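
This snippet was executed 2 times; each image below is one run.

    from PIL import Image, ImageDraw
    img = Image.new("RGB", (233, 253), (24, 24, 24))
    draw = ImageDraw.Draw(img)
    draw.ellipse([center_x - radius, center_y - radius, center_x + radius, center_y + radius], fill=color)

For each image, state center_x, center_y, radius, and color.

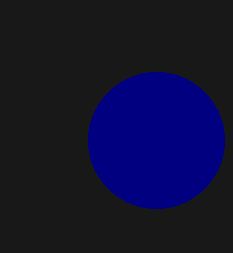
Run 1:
center_x = 156
center_y = 140
radius = 68
color = 'navy'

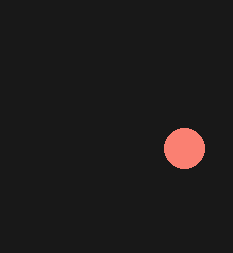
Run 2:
center_x = 184, center_y = 148, radius = 20, color = 'salmon'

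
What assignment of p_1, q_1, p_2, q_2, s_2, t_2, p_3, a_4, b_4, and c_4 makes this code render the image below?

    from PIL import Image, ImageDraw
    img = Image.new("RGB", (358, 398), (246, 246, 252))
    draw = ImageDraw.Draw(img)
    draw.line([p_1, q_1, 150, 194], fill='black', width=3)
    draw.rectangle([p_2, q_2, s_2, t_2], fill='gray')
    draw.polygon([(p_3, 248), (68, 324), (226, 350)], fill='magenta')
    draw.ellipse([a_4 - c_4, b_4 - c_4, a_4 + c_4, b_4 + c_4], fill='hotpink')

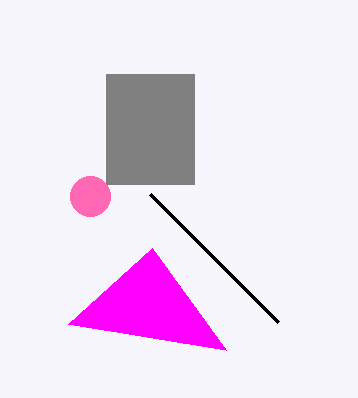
p_1 = 278, q_1 = 322, p_2 = 106, q_2 = 74, s_2 = 194, t_2 = 184, p_3 = 152, a_4 = 90, b_4 = 196, c_4 = 20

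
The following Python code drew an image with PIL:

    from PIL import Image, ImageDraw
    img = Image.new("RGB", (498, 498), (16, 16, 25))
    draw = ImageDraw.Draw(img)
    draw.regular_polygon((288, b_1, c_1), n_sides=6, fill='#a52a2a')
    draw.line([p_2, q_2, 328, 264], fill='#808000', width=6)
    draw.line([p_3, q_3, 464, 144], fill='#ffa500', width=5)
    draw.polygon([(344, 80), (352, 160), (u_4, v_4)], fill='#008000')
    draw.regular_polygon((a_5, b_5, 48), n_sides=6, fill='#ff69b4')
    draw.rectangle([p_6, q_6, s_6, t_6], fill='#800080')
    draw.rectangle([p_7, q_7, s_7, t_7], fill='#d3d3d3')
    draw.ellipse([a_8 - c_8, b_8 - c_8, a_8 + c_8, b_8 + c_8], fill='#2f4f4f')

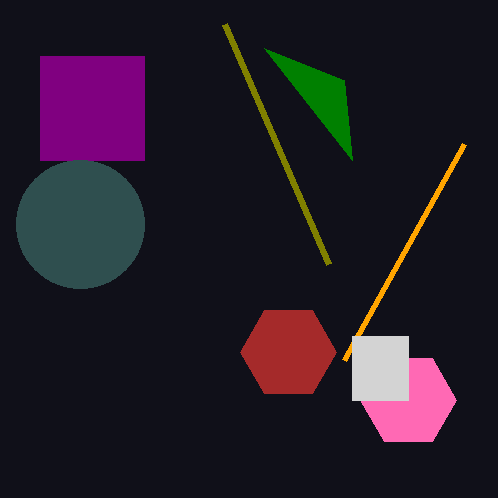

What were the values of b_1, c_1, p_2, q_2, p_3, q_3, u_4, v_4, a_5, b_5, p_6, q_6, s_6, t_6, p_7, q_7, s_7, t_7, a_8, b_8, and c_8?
b_1 = 352
c_1 = 48
p_2 = 224
q_2 = 24
p_3 = 344
q_3 = 360
u_4 = 264
v_4 = 48
a_5 = 408
b_5 = 400
p_6 = 40
q_6 = 56
s_6 = 144
t_6 = 160
p_7 = 352
q_7 = 336
s_7 = 408
t_7 = 400
a_8 = 80
b_8 = 224
c_8 = 64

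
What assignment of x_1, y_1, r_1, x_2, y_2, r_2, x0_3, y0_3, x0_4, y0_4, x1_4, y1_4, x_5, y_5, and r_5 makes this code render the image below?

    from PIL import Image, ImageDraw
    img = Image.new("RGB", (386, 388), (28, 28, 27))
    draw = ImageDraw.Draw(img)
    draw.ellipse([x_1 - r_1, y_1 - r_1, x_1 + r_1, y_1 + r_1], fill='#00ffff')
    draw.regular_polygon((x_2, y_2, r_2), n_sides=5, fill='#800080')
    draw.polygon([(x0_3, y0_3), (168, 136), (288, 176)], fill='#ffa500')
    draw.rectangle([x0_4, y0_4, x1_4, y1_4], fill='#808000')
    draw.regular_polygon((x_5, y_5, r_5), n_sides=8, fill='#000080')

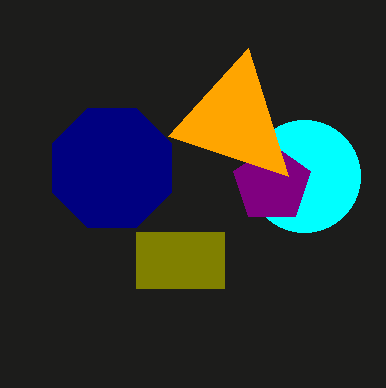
x_1 = 304; y_1 = 176; r_1 = 56; x_2 = 272; y_2 = 184; r_2 = 40; x0_3 = 248; y0_3 = 48; x0_4 = 136; y0_4 = 232; x1_4 = 224; y1_4 = 288; x_5 = 112; y_5 = 168; r_5 = 64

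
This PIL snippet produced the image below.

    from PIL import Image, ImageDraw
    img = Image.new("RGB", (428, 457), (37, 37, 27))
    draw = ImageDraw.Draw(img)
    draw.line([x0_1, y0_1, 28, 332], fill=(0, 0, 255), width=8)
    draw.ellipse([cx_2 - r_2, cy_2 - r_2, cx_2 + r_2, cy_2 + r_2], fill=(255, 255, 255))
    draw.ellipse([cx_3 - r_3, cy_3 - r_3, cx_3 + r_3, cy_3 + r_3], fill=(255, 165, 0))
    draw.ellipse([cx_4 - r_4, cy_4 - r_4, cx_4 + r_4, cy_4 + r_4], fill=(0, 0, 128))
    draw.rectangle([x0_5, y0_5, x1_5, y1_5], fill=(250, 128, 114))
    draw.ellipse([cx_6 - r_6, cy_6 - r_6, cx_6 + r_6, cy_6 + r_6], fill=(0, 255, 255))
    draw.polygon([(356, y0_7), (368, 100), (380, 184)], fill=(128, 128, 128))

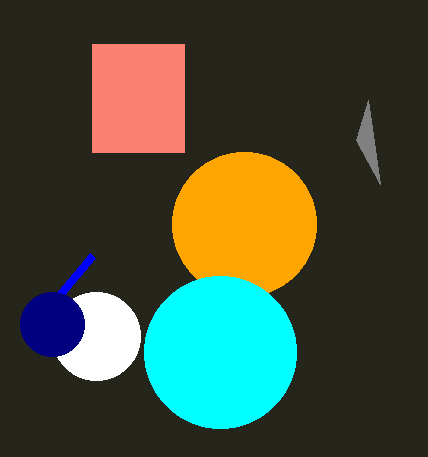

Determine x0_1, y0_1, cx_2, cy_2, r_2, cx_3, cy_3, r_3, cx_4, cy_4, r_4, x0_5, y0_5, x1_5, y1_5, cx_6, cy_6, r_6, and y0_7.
x0_1 = 92, y0_1 = 256, cx_2 = 96, cy_2 = 336, r_2 = 44, cx_3 = 244, cy_3 = 224, r_3 = 72, cx_4 = 52, cy_4 = 324, r_4 = 32, x0_5 = 92, y0_5 = 44, x1_5 = 184, y1_5 = 152, cx_6 = 220, cy_6 = 352, r_6 = 76, y0_7 = 140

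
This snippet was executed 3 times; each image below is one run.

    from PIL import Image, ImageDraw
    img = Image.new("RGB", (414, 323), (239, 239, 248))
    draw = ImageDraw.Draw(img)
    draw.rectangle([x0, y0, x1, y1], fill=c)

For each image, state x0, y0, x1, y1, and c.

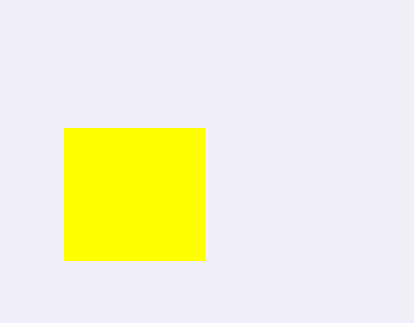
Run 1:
x0 = 64; y0 = 128; x1 = 204; y1 = 260; c = 'yellow'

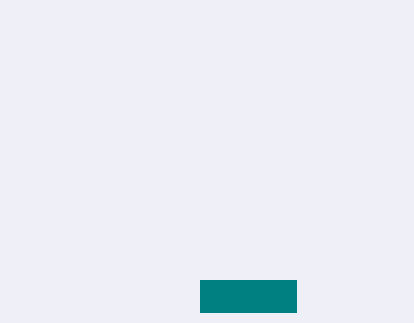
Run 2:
x0 = 200
y0 = 280
x1 = 296
y1 = 312
c = 'teal'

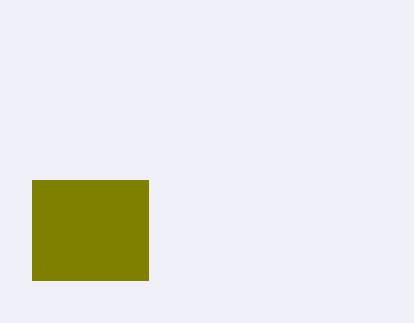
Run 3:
x0 = 32; y0 = 180; x1 = 148; y1 = 280; c = 'olive'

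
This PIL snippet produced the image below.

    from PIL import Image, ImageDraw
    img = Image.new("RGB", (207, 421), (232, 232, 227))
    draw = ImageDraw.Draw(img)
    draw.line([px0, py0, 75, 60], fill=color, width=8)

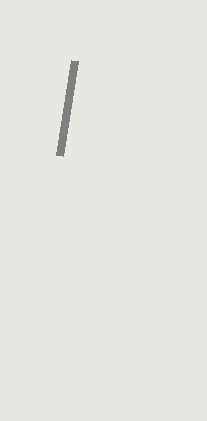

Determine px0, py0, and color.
px0 = 60, py0 = 155, color = 'gray'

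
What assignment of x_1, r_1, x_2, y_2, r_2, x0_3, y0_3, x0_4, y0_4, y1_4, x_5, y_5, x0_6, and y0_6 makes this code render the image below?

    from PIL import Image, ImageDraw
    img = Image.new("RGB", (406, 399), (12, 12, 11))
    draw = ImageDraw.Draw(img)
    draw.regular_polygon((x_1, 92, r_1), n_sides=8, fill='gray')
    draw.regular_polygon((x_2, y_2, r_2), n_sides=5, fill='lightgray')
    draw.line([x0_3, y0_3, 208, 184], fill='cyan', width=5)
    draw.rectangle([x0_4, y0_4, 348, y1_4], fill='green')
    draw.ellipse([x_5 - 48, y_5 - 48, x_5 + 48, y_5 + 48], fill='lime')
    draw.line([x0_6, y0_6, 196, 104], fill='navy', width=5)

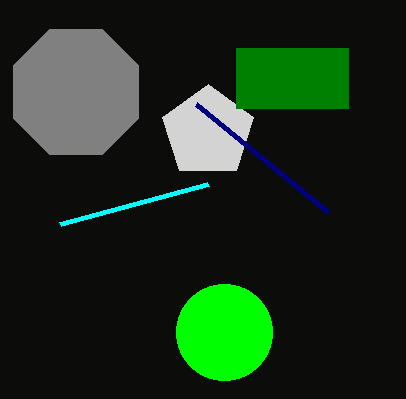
x_1 = 76; r_1 = 68; x_2 = 208; y_2 = 132; r_2 = 48; x0_3 = 60; y0_3 = 224; x0_4 = 236; y0_4 = 48; y1_4 = 108; x_5 = 224; y_5 = 332; x0_6 = 328; y0_6 = 212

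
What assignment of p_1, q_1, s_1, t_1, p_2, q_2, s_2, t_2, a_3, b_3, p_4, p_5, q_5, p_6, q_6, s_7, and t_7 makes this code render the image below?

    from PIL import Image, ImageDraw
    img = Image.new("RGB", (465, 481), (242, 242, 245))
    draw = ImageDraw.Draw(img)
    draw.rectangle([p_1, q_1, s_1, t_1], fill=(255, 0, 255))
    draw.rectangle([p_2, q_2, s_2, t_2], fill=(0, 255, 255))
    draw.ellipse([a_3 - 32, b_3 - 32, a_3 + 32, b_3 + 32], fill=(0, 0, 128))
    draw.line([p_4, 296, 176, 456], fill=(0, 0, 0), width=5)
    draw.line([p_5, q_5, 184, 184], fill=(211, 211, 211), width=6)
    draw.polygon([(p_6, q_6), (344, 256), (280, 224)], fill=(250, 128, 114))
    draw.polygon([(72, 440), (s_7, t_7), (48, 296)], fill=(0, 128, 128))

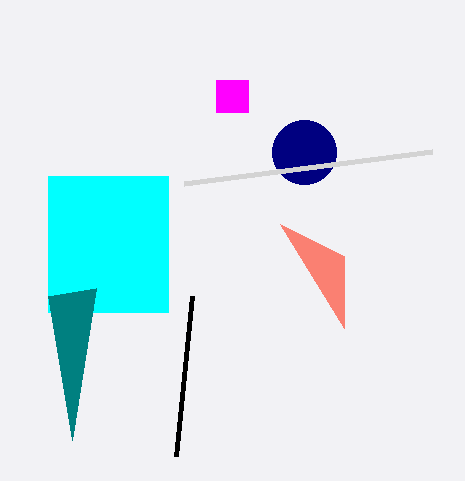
p_1 = 216; q_1 = 80; s_1 = 248; t_1 = 112; p_2 = 48; q_2 = 176; s_2 = 168; t_2 = 312; a_3 = 304; b_3 = 152; p_4 = 192; p_5 = 432; q_5 = 152; p_6 = 344; q_6 = 328; s_7 = 96; t_7 = 288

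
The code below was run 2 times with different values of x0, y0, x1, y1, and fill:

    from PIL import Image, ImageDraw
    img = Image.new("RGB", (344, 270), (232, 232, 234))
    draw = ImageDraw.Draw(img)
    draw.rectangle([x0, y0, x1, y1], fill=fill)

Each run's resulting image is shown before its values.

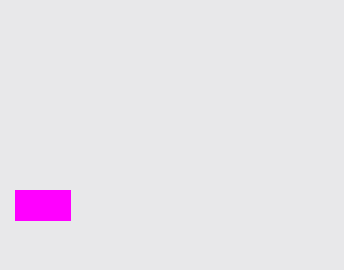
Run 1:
x0 = 15; y0 = 190; x1 = 70; y1 = 220; fill = 'magenta'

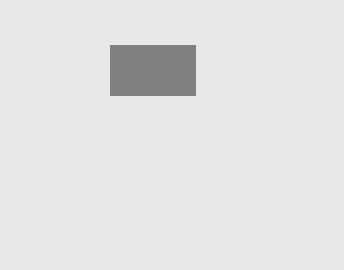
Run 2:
x0 = 110
y0 = 45
x1 = 195
y1 = 95
fill = 'gray'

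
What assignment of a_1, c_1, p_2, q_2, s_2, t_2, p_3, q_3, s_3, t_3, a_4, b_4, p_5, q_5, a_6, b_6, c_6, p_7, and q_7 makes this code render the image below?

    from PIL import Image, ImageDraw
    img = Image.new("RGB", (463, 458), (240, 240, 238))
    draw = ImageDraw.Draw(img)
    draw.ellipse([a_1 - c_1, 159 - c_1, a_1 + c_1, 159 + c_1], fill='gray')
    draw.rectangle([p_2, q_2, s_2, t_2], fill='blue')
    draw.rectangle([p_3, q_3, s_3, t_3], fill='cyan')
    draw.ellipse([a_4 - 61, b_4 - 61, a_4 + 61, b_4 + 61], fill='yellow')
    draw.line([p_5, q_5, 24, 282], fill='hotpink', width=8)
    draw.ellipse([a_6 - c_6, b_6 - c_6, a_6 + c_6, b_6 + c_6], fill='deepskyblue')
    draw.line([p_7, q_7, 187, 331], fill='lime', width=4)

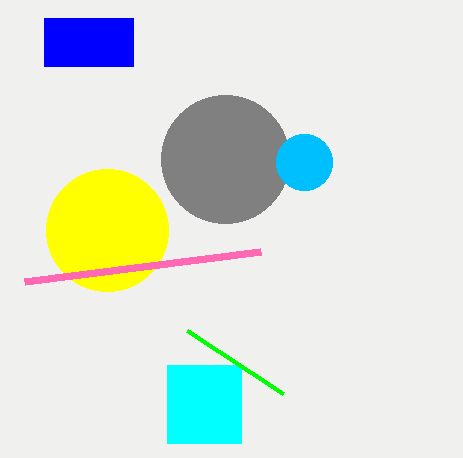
a_1 = 225; c_1 = 64; p_2 = 44; q_2 = 18; s_2 = 133; t_2 = 66; p_3 = 167; q_3 = 365; s_3 = 241; t_3 = 443; a_4 = 107; b_4 = 230; p_5 = 260; q_5 = 252; a_6 = 304; b_6 = 162; c_6 = 28; p_7 = 283; q_7 = 394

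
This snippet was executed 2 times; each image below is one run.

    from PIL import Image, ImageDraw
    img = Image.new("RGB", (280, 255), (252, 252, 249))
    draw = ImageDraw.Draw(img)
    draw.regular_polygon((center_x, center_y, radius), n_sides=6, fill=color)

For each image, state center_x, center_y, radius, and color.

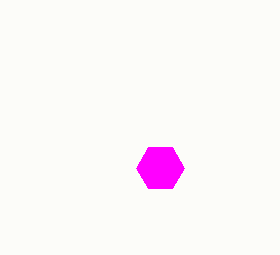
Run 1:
center_x = 160
center_y = 168
radius = 24
color = 'magenta'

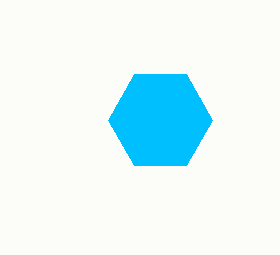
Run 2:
center_x = 160
center_y = 120
radius = 52
color = 'deepskyblue'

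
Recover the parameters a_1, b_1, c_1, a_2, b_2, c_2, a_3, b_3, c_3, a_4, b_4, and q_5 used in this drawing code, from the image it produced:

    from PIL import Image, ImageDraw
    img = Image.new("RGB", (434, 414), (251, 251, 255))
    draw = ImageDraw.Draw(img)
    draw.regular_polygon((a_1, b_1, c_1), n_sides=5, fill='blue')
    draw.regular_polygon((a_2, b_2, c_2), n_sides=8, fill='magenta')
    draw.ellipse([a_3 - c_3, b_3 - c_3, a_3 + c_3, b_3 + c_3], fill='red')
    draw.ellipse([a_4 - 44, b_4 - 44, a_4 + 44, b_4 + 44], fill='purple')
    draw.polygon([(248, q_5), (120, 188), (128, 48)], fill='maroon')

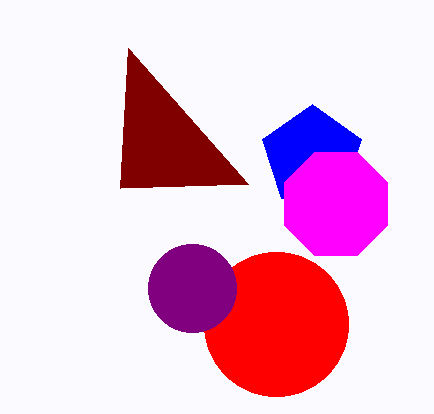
a_1 = 312, b_1 = 156, c_1 = 52, a_2 = 336, b_2 = 204, c_2 = 56, a_3 = 276, b_3 = 324, c_3 = 72, a_4 = 192, b_4 = 288, q_5 = 184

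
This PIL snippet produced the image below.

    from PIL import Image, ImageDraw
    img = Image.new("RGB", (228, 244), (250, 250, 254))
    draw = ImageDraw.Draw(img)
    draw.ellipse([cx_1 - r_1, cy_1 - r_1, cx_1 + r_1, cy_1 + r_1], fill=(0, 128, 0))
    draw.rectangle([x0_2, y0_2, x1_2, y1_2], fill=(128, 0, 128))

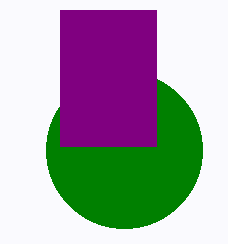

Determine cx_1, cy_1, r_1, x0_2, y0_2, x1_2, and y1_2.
cx_1 = 124; cy_1 = 150; r_1 = 78; x0_2 = 60; y0_2 = 10; x1_2 = 156; y1_2 = 146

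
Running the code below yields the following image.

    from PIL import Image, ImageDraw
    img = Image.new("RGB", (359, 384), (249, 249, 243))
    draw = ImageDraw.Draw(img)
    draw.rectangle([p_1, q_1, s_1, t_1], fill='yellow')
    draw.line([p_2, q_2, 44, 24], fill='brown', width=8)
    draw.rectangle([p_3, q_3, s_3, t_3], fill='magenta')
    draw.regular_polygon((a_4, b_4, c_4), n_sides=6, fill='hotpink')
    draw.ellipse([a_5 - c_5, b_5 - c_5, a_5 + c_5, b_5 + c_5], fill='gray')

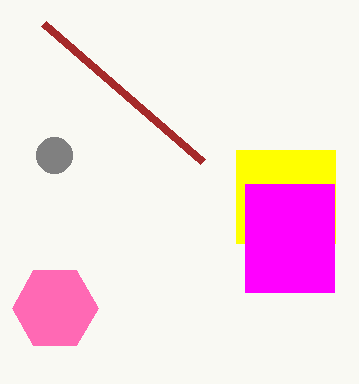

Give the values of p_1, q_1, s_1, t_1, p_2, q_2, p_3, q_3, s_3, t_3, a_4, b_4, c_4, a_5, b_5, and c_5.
p_1 = 236, q_1 = 150, s_1 = 335, t_1 = 243, p_2 = 203, q_2 = 162, p_3 = 245, q_3 = 184, s_3 = 334, t_3 = 292, a_4 = 55, b_4 = 308, c_4 = 43, a_5 = 54, b_5 = 155, c_5 = 18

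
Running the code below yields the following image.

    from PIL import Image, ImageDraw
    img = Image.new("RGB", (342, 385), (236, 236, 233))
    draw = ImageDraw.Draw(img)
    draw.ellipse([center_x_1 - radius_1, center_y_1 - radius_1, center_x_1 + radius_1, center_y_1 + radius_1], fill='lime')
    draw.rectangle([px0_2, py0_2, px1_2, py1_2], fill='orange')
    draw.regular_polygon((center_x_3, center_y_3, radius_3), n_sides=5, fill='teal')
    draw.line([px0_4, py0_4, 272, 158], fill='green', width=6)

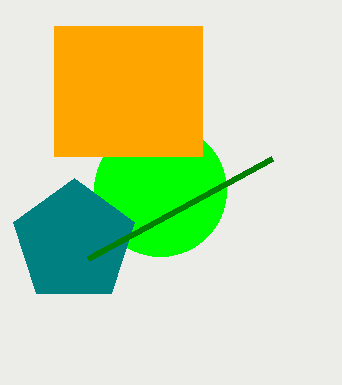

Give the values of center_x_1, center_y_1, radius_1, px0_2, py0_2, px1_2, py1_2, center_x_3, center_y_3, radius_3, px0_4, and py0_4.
center_x_1 = 160; center_y_1 = 190; radius_1 = 66; px0_2 = 54; py0_2 = 26; px1_2 = 202; py1_2 = 156; center_x_3 = 74; center_y_3 = 242; radius_3 = 64; px0_4 = 88; py0_4 = 258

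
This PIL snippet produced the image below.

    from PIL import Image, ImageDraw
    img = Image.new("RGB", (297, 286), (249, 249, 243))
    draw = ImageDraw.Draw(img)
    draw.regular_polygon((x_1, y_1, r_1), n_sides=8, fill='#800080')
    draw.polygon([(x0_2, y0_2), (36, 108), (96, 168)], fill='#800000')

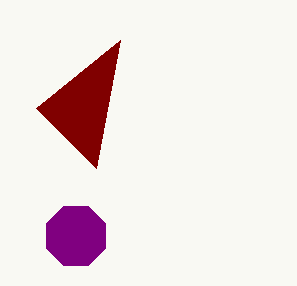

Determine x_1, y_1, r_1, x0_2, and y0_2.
x_1 = 76
y_1 = 236
r_1 = 32
x0_2 = 120
y0_2 = 40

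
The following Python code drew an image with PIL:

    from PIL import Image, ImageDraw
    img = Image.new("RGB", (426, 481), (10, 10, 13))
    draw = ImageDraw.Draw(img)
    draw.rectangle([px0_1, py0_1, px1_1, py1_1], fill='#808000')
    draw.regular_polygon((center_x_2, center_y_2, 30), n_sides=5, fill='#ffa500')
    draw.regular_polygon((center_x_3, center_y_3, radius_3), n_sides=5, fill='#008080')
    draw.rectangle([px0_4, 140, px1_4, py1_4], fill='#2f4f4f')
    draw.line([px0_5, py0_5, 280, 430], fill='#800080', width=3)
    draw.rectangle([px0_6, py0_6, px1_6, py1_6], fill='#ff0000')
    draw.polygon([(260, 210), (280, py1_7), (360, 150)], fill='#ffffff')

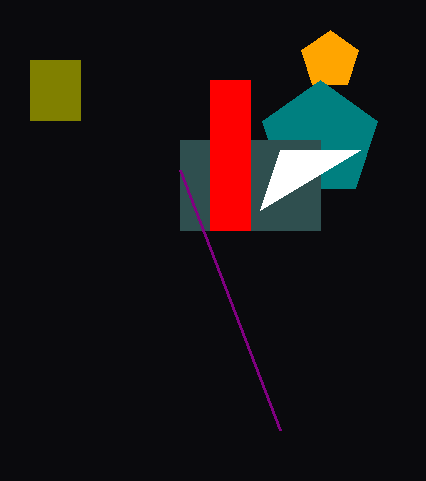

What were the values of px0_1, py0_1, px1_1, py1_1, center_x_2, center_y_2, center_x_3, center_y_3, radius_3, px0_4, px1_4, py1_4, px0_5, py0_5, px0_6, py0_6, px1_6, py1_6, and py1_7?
px0_1 = 30, py0_1 = 60, px1_1 = 80, py1_1 = 120, center_x_2 = 330, center_y_2 = 60, center_x_3 = 320, center_y_3 = 140, radius_3 = 60, px0_4 = 180, px1_4 = 320, py1_4 = 230, px0_5 = 180, py0_5 = 170, px0_6 = 210, py0_6 = 80, px1_6 = 250, py1_6 = 230, py1_7 = 150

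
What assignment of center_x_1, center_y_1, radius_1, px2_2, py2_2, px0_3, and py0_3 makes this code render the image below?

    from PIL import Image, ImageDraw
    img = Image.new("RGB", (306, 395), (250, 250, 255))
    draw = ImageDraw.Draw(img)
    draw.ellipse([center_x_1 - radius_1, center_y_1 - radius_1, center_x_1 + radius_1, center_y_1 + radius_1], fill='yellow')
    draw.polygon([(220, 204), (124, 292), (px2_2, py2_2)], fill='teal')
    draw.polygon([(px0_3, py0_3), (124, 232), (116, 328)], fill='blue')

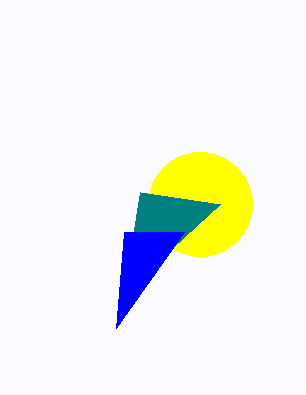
center_x_1 = 200, center_y_1 = 204, radius_1 = 52, px2_2 = 140, py2_2 = 192, px0_3 = 184, py0_3 = 232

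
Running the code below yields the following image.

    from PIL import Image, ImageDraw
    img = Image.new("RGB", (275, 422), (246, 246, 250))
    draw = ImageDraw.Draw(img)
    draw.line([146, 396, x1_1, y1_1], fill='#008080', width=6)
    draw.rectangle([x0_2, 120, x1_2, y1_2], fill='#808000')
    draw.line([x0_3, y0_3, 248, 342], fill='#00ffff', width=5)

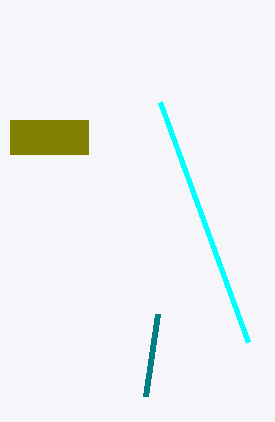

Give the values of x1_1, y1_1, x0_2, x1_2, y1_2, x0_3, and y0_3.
x1_1 = 158, y1_1 = 314, x0_2 = 10, x1_2 = 88, y1_2 = 154, x0_3 = 160, y0_3 = 102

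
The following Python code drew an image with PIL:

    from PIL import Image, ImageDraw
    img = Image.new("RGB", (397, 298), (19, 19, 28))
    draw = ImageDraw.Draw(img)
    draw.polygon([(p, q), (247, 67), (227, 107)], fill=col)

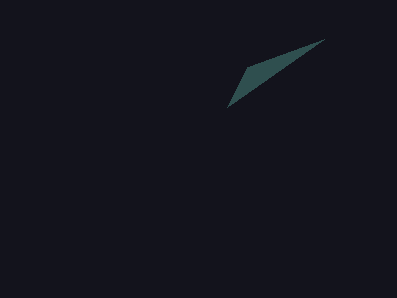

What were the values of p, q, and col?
p = 324
q = 39
col = 'darkslategray'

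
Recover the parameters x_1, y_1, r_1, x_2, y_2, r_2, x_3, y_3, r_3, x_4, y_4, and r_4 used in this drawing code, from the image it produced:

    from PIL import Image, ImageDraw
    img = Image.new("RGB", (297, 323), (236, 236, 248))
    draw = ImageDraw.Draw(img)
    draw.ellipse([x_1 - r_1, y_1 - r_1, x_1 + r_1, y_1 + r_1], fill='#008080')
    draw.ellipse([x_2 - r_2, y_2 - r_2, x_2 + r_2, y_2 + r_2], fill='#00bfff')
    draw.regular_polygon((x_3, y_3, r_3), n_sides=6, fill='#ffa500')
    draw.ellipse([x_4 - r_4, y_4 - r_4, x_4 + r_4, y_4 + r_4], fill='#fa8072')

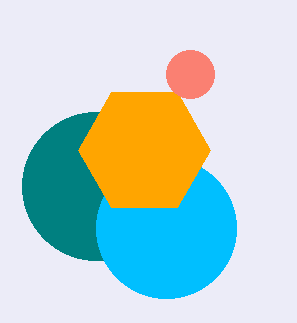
x_1 = 96, y_1 = 186, r_1 = 74, x_2 = 166, y_2 = 228, r_2 = 70, x_3 = 144, y_3 = 150, r_3 = 66, x_4 = 190, y_4 = 74, r_4 = 24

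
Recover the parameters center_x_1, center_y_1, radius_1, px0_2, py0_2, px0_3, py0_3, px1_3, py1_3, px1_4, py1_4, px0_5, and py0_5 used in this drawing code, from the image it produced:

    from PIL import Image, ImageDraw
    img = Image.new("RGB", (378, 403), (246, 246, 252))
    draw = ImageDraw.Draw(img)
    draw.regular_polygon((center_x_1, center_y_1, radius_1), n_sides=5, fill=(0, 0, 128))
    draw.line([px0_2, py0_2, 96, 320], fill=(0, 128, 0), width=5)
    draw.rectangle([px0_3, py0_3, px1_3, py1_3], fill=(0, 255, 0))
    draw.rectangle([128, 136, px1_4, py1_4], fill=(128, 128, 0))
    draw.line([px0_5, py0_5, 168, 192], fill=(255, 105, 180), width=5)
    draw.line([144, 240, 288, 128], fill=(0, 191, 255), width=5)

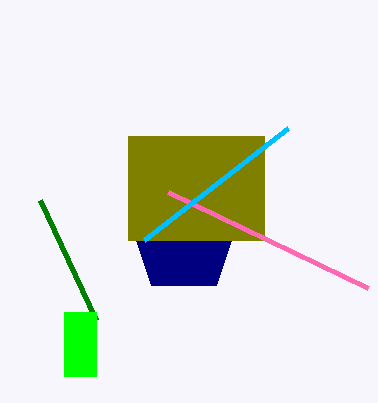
center_x_1 = 184, center_y_1 = 240, radius_1 = 56, px0_2 = 40, py0_2 = 200, px0_3 = 64, py0_3 = 312, px1_3 = 96, py1_3 = 376, px1_4 = 264, py1_4 = 240, px0_5 = 368, py0_5 = 288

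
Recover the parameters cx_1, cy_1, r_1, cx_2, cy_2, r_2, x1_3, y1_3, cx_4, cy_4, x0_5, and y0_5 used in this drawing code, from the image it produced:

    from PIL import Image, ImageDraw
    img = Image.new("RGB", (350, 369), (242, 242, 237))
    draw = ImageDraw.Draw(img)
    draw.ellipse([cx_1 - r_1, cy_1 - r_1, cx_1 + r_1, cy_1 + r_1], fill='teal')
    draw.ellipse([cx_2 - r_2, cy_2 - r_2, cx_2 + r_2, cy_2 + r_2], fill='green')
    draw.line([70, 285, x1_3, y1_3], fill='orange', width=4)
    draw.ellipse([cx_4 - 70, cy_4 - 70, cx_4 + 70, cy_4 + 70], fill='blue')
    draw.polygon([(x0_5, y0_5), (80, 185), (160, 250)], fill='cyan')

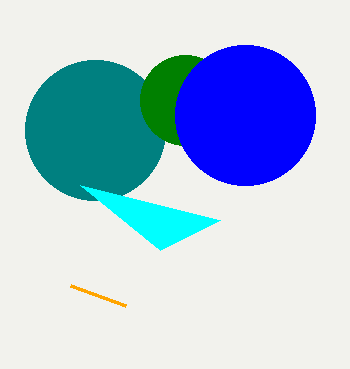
cx_1 = 95; cy_1 = 130; r_1 = 70; cx_2 = 185; cy_2 = 100; r_2 = 45; x1_3 = 125; y1_3 = 305; cx_4 = 245; cy_4 = 115; x0_5 = 220; y0_5 = 220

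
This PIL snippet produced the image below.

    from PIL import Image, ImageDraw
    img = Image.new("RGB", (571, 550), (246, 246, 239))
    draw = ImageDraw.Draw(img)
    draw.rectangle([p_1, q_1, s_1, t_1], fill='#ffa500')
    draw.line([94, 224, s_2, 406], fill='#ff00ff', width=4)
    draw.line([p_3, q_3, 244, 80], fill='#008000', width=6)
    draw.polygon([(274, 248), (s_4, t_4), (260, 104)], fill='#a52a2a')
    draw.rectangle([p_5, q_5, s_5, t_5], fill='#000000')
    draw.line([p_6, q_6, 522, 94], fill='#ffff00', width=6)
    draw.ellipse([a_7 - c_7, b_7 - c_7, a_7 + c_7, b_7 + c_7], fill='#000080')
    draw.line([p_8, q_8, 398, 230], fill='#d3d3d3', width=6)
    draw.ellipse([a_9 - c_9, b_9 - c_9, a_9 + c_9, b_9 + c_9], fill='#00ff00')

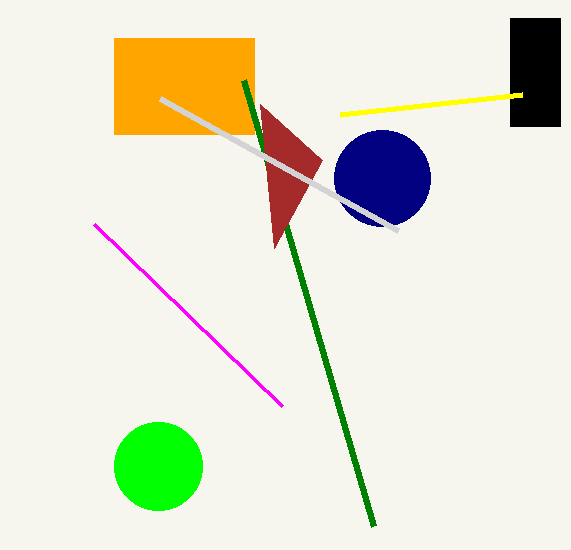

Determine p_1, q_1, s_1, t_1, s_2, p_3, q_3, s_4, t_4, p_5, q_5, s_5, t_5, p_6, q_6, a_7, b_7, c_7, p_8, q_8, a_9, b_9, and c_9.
p_1 = 114
q_1 = 38
s_1 = 254
t_1 = 134
s_2 = 282
p_3 = 374
q_3 = 526
s_4 = 322
t_4 = 160
p_5 = 510
q_5 = 18
s_5 = 560
t_5 = 126
p_6 = 340
q_6 = 114
a_7 = 382
b_7 = 178
c_7 = 48
p_8 = 160
q_8 = 98
a_9 = 158
b_9 = 466
c_9 = 44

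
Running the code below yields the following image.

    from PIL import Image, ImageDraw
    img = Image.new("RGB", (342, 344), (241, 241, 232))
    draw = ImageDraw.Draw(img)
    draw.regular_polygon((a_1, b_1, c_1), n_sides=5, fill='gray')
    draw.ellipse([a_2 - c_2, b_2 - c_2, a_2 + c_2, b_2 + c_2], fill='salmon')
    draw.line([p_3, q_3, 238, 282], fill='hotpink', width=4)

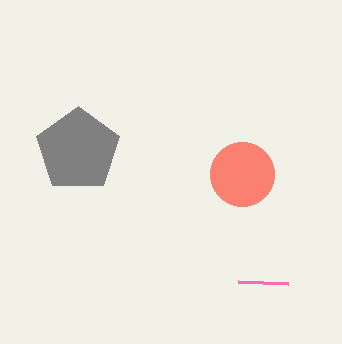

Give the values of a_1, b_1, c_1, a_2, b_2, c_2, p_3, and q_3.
a_1 = 78
b_1 = 150
c_1 = 44
a_2 = 242
b_2 = 174
c_2 = 32
p_3 = 288
q_3 = 284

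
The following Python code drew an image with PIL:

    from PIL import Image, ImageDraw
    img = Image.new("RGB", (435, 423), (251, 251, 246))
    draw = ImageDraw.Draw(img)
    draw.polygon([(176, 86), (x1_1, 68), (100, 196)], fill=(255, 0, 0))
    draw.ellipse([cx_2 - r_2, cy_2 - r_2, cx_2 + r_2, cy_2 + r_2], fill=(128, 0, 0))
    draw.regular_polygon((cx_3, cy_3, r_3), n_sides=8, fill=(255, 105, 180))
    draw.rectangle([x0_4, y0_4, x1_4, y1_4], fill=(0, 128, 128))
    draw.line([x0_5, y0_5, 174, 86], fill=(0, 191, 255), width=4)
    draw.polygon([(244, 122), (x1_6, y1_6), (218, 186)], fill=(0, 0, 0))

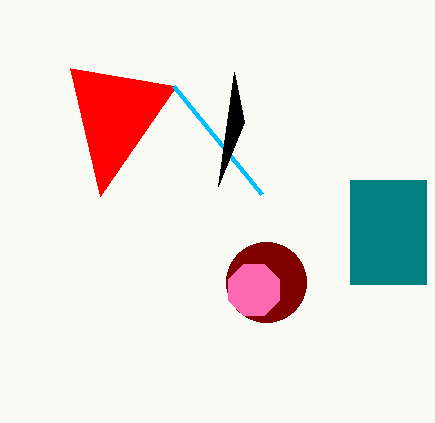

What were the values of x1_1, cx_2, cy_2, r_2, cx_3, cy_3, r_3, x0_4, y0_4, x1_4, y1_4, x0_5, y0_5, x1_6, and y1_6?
x1_1 = 70
cx_2 = 266
cy_2 = 282
r_2 = 40
cx_3 = 254
cy_3 = 290
r_3 = 28
x0_4 = 350
y0_4 = 180
x1_4 = 426
y1_4 = 284
x0_5 = 262
y0_5 = 194
x1_6 = 234
y1_6 = 72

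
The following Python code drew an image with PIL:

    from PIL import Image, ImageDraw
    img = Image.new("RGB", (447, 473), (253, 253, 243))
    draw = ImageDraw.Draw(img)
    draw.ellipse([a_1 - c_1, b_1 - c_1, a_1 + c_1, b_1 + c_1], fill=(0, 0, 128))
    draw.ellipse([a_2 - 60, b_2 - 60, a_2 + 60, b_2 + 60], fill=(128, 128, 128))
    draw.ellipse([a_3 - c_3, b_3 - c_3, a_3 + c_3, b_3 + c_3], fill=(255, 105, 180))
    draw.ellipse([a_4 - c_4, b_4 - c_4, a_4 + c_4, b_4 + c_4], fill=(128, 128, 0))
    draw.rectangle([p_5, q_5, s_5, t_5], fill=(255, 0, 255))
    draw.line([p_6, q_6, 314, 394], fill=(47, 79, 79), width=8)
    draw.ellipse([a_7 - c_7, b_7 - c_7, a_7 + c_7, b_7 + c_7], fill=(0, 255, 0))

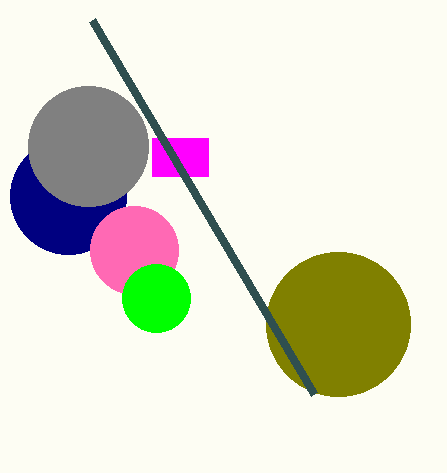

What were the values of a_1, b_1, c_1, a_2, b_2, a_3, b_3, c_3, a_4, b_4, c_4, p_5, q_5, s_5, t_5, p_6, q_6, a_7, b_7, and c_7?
a_1 = 68; b_1 = 196; c_1 = 58; a_2 = 88; b_2 = 146; a_3 = 134; b_3 = 250; c_3 = 44; a_4 = 338; b_4 = 324; c_4 = 72; p_5 = 152; q_5 = 138; s_5 = 208; t_5 = 176; p_6 = 92; q_6 = 20; a_7 = 156; b_7 = 298; c_7 = 34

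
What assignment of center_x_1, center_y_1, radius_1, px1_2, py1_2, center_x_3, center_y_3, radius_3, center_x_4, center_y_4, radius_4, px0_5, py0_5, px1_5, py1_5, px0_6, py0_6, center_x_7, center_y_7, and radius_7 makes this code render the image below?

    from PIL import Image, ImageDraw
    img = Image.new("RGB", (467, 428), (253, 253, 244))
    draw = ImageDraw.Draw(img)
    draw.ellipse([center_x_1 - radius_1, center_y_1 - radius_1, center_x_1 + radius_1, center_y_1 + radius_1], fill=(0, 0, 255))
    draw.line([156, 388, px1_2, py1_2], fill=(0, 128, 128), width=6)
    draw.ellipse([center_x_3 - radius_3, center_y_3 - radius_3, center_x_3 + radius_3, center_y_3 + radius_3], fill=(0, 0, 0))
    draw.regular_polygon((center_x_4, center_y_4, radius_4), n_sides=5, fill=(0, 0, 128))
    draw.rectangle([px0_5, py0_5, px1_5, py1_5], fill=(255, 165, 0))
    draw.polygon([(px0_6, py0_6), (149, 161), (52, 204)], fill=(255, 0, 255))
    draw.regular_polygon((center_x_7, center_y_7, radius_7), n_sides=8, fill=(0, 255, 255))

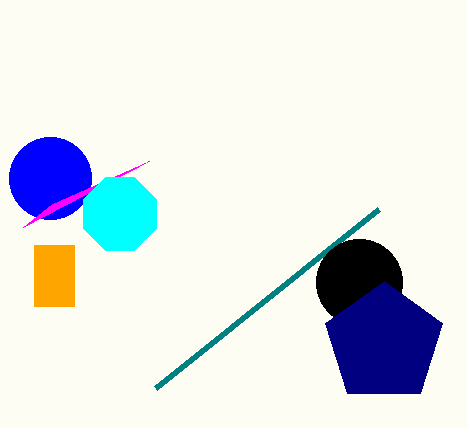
center_x_1 = 50
center_y_1 = 178
radius_1 = 41
px1_2 = 379
py1_2 = 209
center_x_3 = 359
center_y_3 = 282
radius_3 = 43
center_x_4 = 384
center_y_4 = 343
radius_4 = 62
px0_5 = 34
py0_5 = 245
px1_5 = 74
py1_5 = 306
px0_6 = 23
py0_6 = 227
center_x_7 = 120
center_y_7 = 214
radius_7 = 39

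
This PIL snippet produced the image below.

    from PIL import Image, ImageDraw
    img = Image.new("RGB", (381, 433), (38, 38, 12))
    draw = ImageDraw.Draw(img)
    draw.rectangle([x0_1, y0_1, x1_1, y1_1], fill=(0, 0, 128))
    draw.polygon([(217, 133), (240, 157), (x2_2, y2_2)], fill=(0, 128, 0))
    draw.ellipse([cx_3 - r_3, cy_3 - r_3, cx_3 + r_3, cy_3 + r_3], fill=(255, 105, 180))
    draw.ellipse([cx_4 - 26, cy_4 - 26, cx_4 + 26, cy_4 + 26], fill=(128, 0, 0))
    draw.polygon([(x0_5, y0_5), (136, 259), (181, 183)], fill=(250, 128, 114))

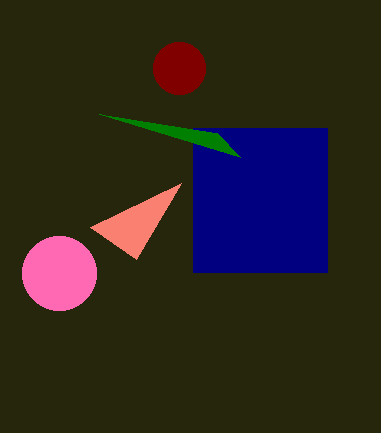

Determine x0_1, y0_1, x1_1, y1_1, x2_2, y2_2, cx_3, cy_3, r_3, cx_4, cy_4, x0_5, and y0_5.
x0_1 = 193
y0_1 = 128
x1_1 = 327
y1_1 = 272
x2_2 = 99
y2_2 = 114
cx_3 = 59
cy_3 = 273
r_3 = 37
cx_4 = 179
cy_4 = 68
x0_5 = 90
y0_5 = 227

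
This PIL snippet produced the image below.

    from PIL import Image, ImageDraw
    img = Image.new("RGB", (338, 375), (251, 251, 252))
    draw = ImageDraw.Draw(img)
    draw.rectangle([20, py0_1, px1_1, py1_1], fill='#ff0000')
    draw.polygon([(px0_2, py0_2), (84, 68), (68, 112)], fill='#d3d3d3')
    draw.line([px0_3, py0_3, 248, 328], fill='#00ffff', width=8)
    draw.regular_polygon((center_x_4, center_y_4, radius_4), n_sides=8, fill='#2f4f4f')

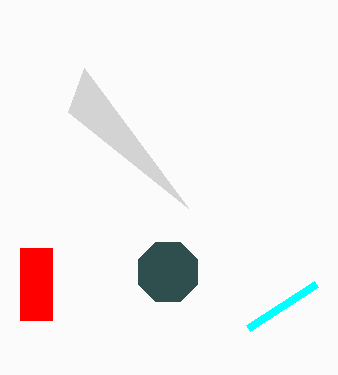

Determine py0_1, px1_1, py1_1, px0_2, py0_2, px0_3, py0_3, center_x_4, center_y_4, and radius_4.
py0_1 = 248; px1_1 = 52; py1_1 = 320; px0_2 = 188; py0_2 = 208; px0_3 = 316; py0_3 = 284; center_x_4 = 168; center_y_4 = 272; radius_4 = 32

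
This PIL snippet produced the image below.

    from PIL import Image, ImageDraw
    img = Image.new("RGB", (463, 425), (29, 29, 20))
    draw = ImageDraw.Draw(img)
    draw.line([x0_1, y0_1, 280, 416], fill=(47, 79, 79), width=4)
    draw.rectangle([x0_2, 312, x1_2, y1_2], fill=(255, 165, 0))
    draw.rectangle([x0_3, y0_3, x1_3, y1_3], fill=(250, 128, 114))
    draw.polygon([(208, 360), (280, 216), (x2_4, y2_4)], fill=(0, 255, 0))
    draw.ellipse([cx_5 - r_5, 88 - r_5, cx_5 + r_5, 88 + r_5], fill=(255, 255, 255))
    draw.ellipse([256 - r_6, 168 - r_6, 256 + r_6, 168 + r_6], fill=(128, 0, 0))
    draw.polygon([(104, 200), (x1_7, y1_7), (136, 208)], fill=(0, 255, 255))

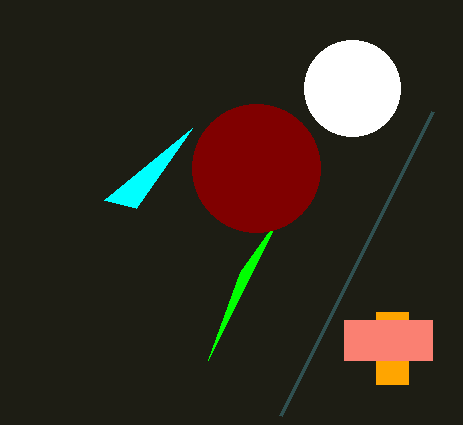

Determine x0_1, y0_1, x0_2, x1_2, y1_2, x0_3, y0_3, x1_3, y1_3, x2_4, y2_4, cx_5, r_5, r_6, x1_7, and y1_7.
x0_1 = 432, y0_1 = 112, x0_2 = 376, x1_2 = 408, y1_2 = 384, x0_3 = 344, y0_3 = 320, x1_3 = 432, y1_3 = 360, x2_4 = 240, y2_4 = 272, cx_5 = 352, r_5 = 48, r_6 = 64, x1_7 = 192, y1_7 = 128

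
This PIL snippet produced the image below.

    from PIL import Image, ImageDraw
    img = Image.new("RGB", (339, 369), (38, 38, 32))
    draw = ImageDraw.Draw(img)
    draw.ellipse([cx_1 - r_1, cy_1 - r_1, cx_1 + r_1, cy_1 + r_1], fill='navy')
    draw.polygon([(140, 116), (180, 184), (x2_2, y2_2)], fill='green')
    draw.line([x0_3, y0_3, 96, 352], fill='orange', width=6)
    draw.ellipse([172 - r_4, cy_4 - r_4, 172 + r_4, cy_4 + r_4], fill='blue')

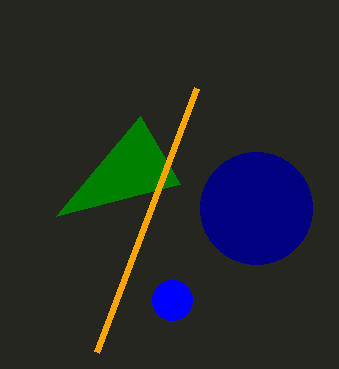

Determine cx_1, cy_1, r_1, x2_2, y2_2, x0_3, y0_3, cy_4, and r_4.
cx_1 = 256, cy_1 = 208, r_1 = 56, x2_2 = 56, y2_2 = 216, x0_3 = 196, y0_3 = 88, cy_4 = 300, r_4 = 20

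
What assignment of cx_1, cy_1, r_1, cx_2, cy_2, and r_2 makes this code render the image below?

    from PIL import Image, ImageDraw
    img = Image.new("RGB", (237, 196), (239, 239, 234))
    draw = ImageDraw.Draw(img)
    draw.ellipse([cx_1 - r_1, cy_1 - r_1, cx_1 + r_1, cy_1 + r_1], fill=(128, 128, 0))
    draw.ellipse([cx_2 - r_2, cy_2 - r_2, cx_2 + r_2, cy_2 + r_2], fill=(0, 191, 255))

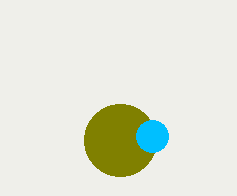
cx_1 = 120; cy_1 = 140; r_1 = 36; cx_2 = 152; cy_2 = 136; r_2 = 16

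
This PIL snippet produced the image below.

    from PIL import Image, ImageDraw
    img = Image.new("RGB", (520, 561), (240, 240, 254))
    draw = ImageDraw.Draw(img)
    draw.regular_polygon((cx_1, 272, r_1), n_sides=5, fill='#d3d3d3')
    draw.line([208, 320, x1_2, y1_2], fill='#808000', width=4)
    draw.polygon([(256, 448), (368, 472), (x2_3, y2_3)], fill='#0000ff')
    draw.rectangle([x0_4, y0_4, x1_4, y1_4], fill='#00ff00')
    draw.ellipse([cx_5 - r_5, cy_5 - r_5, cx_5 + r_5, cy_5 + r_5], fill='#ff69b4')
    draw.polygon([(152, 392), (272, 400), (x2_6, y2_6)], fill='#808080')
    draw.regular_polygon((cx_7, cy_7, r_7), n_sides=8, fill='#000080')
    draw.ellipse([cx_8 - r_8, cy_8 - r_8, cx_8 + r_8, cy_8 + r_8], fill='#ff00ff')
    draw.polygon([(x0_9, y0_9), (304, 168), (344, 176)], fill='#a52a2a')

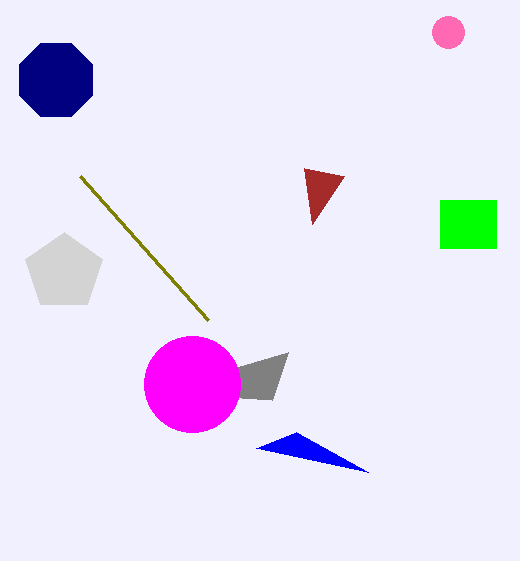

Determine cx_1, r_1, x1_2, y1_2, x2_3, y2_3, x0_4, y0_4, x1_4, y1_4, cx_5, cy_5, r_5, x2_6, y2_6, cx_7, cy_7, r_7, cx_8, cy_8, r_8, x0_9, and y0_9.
cx_1 = 64; r_1 = 40; x1_2 = 80; y1_2 = 176; x2_3 = 296; y2_3 = 432; x0_4 = 440; y0_4 = 200; x1_4 = 496; y1_4 = 248; cx_5 = 448; cy_5 = 32; r_5 = 16; x2_6 = 288; y2_6 = 352; cx_7 = 56; cy_7 = 80; r_7 = 40; cx_8 = 192; cy_8 = 384; r_8 = 48; x0_9 = 312; y0_9 = 224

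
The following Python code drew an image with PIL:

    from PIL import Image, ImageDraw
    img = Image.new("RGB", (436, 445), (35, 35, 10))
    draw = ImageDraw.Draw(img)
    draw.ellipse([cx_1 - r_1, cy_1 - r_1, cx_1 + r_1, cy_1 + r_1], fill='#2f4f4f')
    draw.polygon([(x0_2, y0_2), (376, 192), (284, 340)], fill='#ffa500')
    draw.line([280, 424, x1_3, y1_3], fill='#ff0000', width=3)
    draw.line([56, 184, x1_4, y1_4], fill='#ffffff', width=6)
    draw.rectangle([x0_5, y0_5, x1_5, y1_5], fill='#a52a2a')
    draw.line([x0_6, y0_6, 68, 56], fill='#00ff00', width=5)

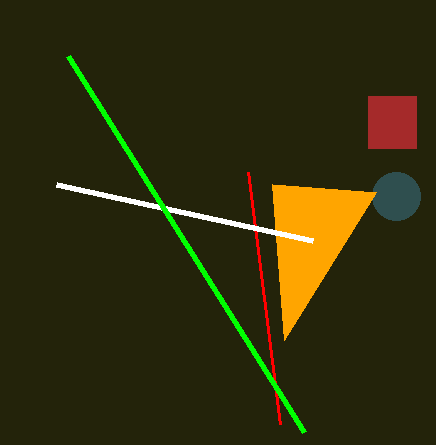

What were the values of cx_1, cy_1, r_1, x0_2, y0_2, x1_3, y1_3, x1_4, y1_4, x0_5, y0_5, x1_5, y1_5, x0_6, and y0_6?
cx_1 = 396; cy_1 = 196; r_1 = 24; x0_2 = 272; y0_2 = 184; x1_3 = 248; y1_3 = 172; x1_4 = 312; y1_4 = 240; x0_5 = 368; y0_5 = 96; x1_5 = 416; y1_5 = 148; x0_6 = 304; y0_6 = 432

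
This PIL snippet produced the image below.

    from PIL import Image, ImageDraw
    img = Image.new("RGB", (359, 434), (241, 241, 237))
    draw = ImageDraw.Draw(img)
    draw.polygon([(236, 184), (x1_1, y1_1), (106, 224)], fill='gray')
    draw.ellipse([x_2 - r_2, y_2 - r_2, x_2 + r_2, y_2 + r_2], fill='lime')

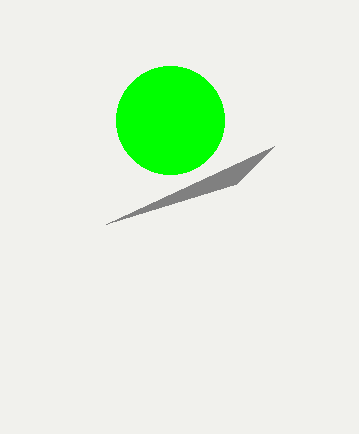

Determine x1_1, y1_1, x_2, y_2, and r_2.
x1_1 = 274, y1_1 = 146, x_2 = 170, y_2 = 120, r_2 = 54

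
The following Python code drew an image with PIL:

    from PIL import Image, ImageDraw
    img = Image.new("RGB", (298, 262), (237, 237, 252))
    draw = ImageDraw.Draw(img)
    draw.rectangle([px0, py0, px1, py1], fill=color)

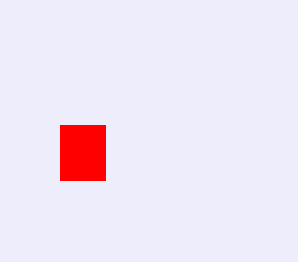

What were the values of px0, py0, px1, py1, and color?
px0 = 60; py0 = 125; px1 = 105; py1 = 180; color = 'red'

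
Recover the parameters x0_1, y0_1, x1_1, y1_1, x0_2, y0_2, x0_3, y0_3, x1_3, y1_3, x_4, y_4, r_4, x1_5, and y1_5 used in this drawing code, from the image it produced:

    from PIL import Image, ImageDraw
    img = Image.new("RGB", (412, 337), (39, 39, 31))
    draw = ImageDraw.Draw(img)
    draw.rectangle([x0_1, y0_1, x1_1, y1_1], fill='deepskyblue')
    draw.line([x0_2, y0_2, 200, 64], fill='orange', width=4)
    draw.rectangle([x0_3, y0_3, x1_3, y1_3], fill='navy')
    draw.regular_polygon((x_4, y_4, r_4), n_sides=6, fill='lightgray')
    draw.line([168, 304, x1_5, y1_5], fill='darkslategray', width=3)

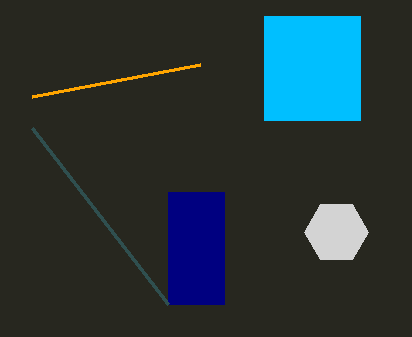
x0_1 = 264; y0_1 = 16; x1_1 = 360; y1_1 = 120; x0_2 = 32; y0_2 = 96; x0_3 = 168; y0_3 = 192; x1_3 = 224; y1_3 = 304; x_4 = 336; y_4 = 232; r_4 = 32; x1_5 = 32; y1_5 = 128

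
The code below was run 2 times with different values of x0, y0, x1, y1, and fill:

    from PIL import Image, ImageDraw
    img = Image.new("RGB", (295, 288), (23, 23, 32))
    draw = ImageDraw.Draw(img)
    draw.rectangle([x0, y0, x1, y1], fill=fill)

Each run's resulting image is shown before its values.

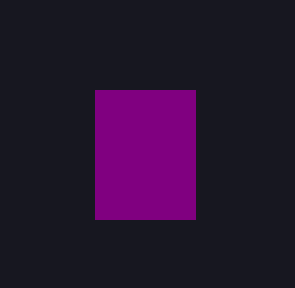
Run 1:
x0 = 95; y0 = 90; x1 = 195; y1 = 219; fill = 'purple'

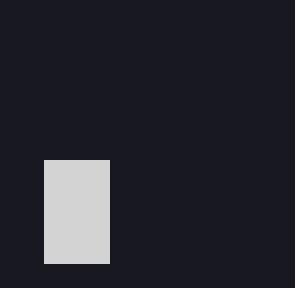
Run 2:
x0 = 44; y0 = 160; x1 = 109; y1 = 263; fill = 'lightgray'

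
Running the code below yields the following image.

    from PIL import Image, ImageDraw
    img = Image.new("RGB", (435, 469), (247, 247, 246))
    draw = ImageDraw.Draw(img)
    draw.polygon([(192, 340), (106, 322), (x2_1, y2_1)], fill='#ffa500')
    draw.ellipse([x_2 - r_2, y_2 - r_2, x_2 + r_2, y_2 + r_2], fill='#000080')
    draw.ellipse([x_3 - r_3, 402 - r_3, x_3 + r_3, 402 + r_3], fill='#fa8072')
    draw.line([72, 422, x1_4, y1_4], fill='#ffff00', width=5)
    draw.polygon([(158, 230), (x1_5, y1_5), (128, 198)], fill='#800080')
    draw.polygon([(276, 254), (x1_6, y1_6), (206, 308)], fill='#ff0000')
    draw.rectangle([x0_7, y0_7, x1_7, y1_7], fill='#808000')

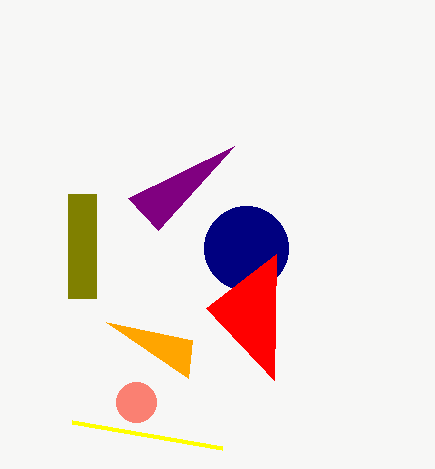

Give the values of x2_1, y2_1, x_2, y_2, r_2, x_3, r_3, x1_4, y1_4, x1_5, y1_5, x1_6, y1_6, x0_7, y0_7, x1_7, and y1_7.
x2_1 = 188, y2_1 = 378, x_2 = 246, y_2 = 248, r_2 = 42, x_3 = 136, r_3 = 20, x1_4 = 222, y1_4 = 448, x1_5 = 234, y1_5 = 146, x1_6 = 274, y1_6 = 380, x0_7 = 68, y0_7 = 194, x1_7 = 96, y1_7 = 298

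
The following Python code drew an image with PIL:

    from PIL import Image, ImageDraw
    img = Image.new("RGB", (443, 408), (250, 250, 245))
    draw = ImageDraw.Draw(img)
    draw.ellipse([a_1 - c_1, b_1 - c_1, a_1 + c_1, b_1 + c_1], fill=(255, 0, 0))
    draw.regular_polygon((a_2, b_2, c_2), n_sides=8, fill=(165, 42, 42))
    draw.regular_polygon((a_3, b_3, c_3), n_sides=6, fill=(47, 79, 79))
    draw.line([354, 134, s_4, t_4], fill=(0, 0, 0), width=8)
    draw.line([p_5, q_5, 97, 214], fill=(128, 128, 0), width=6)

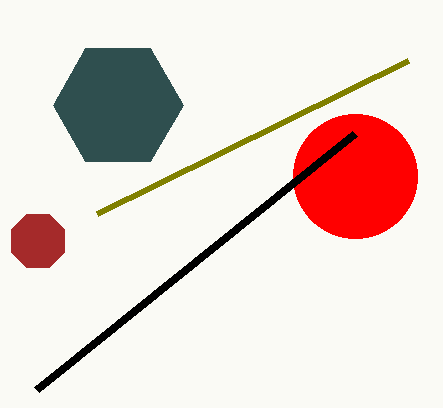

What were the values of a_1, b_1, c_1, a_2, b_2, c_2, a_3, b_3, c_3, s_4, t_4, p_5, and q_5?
a_1 = 355
b_1 = 176
c_1 = 62
a_2 = 38
b_2 = 241
c_2 = 29
a_3 = 118
b_3 = 105
c_3 = 65
s_4 = 36
t_4 = 390
p_5 = 408
q_5 = 61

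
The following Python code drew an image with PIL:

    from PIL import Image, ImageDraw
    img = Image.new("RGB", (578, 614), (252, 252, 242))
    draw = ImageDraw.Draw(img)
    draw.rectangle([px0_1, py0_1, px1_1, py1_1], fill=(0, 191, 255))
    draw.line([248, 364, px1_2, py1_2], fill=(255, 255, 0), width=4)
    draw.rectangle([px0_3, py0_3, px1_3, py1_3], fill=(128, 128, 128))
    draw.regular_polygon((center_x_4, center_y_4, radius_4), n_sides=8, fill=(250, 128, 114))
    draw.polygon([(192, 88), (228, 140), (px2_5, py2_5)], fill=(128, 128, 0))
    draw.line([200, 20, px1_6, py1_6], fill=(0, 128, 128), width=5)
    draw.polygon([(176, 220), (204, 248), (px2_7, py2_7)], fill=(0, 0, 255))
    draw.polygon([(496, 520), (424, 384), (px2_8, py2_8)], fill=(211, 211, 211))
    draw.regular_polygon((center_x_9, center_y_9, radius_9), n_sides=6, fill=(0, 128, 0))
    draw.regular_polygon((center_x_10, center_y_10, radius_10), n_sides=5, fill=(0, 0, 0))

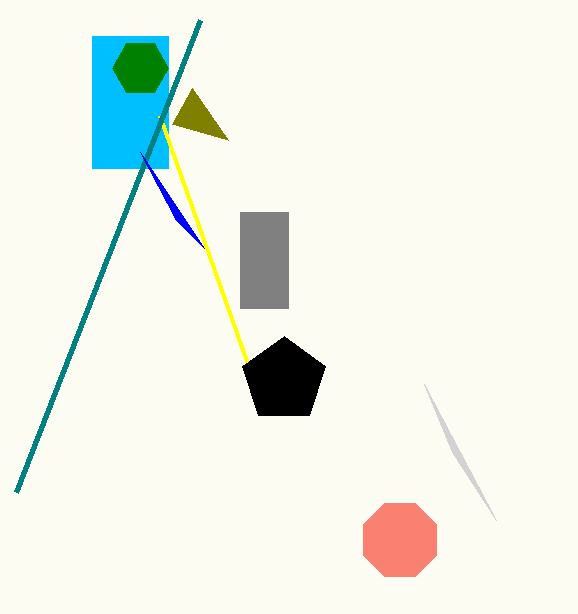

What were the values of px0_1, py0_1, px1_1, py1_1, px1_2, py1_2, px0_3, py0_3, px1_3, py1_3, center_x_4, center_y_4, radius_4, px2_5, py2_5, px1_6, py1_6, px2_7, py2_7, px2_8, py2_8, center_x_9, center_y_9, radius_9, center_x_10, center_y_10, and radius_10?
px0_1 = 92
py0_1 = 36
px1_1 = 168
py1_1 = 168
px1_2 = 160
py1_2 = 116
px0_3 = 240
py0_3 = 212
px1_3 = 288
py1_3 = 308
center_x_4 = 400
center_y_4 = 540
radius_4 = 40
px2_5 = 172
py2_5 = 124
px1_6 = 16
py1_6 = 492
px2_7 = 140
py2_7 = 152
px2_8 = 452
py2_8 = 452
center_x_9 = 140
center_y_9 = 68
radius_9 = 28
center_x_10 = 284
center_y_10 = 380
radius_10 = 44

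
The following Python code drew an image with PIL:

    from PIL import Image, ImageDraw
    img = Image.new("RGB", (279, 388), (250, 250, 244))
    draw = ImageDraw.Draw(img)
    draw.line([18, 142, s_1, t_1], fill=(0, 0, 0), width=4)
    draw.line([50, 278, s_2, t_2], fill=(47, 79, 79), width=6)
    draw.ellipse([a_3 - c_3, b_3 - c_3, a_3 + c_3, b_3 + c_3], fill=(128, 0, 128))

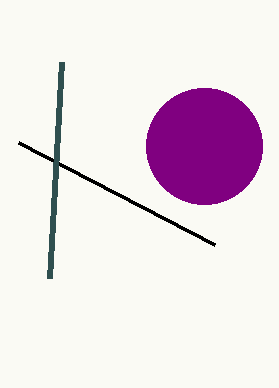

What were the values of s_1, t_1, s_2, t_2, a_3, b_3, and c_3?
s_1 = 214
t_1 = 244
s_2 = 62
t_2 = 62
a_3 = 204
b_3 = 146
c_3 = 58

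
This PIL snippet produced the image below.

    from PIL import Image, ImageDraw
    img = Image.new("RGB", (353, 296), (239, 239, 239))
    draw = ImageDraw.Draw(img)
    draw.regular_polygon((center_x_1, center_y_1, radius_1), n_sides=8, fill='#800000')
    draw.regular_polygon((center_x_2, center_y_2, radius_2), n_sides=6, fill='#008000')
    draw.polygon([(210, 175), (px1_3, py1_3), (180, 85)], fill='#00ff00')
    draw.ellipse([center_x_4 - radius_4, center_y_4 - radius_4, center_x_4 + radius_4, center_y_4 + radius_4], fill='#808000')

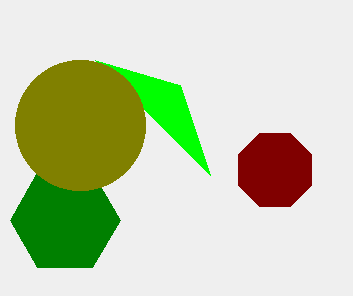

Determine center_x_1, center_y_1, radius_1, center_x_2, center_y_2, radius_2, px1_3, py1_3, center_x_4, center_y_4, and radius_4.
center_x_1 = 275; center_y_1 = 170; radius_1 = 40; center_x_2 = 65; center_y_2 = 220; radius_2 = 55; px1_3 = 95; py1_3 = 60; center_x_4 = 80; center_y_4 = 125; radius_4 = 65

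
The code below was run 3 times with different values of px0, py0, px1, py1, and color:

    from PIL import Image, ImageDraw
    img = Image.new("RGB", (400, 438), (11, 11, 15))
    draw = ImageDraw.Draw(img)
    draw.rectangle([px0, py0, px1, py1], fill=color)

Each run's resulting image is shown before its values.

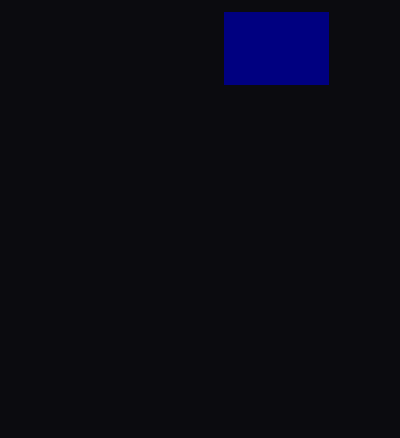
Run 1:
px0 = 224; py0 = 12; px1 = 328; py1 = 84; color = 'navy'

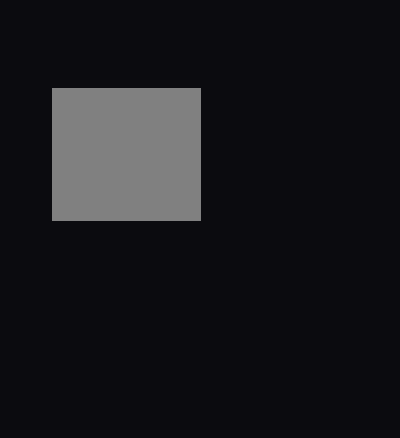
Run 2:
px0 = 52, py0 = 88, px1 = 200, py1 = 220, color = 'gray'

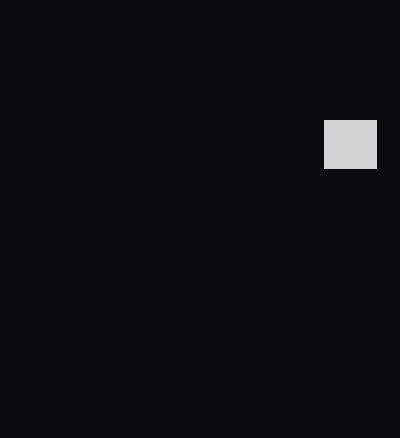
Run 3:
px0 = 324
py0 = 120
px1 = 376
py1 = 168
color = 'lightgray'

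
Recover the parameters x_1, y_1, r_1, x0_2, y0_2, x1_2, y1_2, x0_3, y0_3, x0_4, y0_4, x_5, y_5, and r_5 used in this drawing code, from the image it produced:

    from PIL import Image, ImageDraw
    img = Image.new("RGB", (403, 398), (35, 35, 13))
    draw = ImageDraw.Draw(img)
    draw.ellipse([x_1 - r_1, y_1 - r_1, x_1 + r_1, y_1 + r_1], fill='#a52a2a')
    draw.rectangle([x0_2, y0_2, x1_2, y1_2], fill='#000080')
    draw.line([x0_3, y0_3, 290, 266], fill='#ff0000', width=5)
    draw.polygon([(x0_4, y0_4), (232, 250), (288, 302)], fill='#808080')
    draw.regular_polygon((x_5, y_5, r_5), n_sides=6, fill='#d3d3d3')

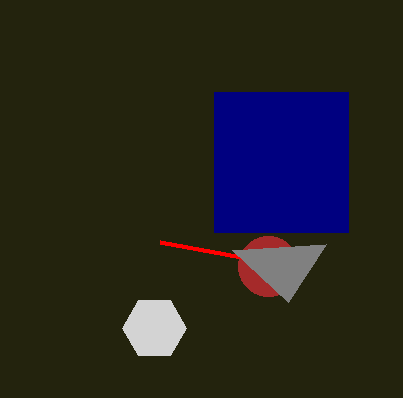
x_1 = 268, y_1 = 266, r_1 = 30, x0_2 = 214, y0_2 = 92, x1_2 = 348, y1_2 = 232, x0_3 = 160, y0_3 = 242, x0_4 = 326, y0_4 = 244, x_5 = 154, y_5 = 328, r_5 = 32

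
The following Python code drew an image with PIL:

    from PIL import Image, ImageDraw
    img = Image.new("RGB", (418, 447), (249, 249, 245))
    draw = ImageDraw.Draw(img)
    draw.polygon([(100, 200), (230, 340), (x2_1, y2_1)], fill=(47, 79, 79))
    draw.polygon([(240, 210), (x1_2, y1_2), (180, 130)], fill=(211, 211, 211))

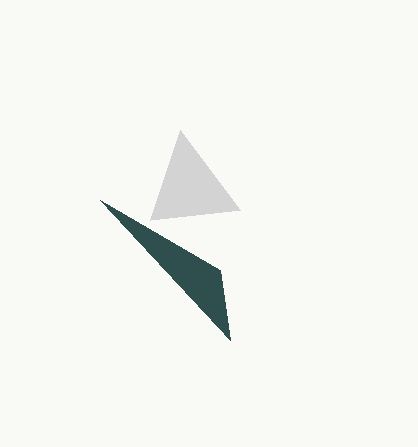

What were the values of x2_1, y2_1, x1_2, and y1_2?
x2_1 = 220, y2_1 = 270, x1_2 = 150, y1_2 = 220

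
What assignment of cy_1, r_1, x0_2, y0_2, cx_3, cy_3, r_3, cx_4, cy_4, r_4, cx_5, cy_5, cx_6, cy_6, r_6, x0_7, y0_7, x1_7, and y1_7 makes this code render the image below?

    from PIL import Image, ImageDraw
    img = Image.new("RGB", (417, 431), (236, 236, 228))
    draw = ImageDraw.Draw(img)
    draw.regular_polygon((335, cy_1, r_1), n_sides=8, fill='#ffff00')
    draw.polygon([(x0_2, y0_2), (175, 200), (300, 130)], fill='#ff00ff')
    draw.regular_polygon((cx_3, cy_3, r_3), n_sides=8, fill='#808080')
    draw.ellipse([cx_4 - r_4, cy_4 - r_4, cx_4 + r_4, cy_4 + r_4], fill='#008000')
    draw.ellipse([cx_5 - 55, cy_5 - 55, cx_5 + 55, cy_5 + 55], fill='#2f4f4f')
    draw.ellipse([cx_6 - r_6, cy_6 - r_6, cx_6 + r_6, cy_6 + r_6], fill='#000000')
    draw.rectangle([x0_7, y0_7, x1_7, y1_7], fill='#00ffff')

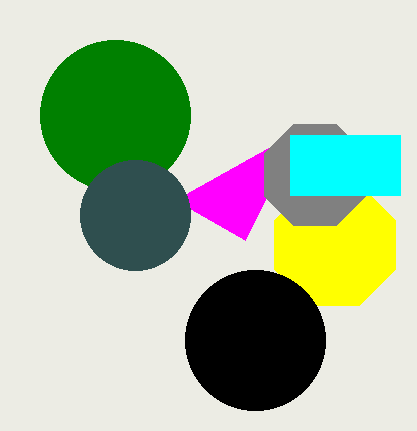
cy_1 = 245, r_1 = 65, x0_2 = 245, y0_2 = 240, cx_3 = 315, cy_3 = 175, r_3 = 55, cx_4 = 115, cy_4 = 115, r_4 = 75, cx_5 = 135, cy_5 = 215, cx_6 = 255, cy_6 = 340, r_6 = 70, x0_7 = 290, y0_7 = 135, x1_7 = 400, y1_7 = 195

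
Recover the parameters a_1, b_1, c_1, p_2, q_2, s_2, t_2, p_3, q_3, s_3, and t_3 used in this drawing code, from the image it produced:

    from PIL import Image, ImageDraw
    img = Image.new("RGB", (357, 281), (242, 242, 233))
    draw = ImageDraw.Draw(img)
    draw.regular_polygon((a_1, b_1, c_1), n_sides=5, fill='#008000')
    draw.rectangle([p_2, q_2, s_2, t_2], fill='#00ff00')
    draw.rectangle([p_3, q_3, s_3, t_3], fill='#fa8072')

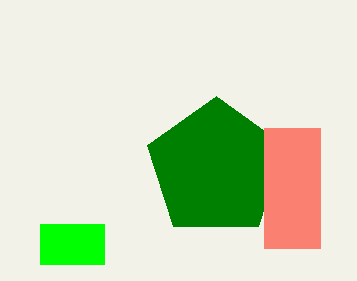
a_1 = 216; b_1 = 168; c_1 = 72; p_2 = 40; q_2 = 224; s_2 = 104; t_2 = 264; p_3 = 264; q_3 = 128; s_3 = 320; t_3 = 248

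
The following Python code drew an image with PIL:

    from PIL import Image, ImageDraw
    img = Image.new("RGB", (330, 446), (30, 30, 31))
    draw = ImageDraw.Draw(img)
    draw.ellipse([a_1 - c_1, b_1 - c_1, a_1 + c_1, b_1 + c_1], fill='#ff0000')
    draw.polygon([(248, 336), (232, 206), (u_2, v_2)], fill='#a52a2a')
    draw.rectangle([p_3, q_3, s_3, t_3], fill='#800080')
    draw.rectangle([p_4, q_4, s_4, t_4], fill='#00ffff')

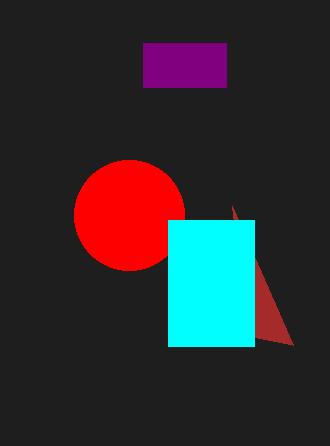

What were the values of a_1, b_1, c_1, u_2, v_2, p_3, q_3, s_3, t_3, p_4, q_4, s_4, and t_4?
a_1 = 129
b_1 = 215
c_1 = 55
u_2 = 293
v_2 = 345
p_3 = 143
q_3 = 43
s_3 = 226
t_3 = 87
p_4 = 168
q_4 = 220
s_4 = 254
t_4 = 346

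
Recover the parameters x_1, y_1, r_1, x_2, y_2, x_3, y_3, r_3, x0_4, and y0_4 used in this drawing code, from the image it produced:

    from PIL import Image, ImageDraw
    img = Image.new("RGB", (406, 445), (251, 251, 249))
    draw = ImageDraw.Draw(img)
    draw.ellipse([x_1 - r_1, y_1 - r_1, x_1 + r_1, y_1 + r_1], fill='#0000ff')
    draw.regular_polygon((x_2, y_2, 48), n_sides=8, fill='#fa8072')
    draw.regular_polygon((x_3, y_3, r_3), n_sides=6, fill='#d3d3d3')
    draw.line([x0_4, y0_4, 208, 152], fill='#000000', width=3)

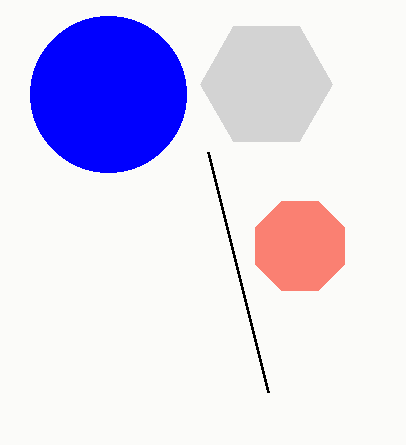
x_1 = 108, y_1 = 94, r_1 = 78, x_2 = 300, y_2 = 246, x_3 = 266, y_3 = 84, r_3 = 66, x0_4 = 268, y0_4 = 392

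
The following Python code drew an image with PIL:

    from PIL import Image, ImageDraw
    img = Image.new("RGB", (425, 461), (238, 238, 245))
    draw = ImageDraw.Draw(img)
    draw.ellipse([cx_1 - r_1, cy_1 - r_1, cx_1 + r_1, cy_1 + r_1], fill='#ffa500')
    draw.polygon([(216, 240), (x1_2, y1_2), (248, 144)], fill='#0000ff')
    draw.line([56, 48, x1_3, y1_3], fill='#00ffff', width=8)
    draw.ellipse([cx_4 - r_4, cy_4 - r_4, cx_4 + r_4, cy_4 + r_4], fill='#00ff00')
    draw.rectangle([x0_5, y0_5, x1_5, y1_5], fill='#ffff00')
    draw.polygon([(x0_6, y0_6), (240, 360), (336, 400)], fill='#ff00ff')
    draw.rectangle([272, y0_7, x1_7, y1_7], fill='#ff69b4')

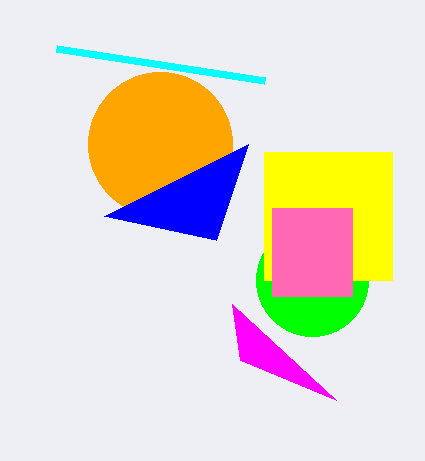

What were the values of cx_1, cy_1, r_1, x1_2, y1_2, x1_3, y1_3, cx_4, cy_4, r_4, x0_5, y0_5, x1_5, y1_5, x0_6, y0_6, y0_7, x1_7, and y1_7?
cx_1 = 160, cy_1 = 144, r_1 = 72, x1_2 = 104, y1_2 = 216, x1_3 = 264, y1_3 = 80, cx_4 = 312, cy_4 = 280, r_4 = 56, x0_5 = 264, y0_5 = 152, x1_5 = 392, y1_5 = 280, x0_6 = 232, y0_6 = 304, y0_7 = 208, x1_7 = 352, y1_7 = 296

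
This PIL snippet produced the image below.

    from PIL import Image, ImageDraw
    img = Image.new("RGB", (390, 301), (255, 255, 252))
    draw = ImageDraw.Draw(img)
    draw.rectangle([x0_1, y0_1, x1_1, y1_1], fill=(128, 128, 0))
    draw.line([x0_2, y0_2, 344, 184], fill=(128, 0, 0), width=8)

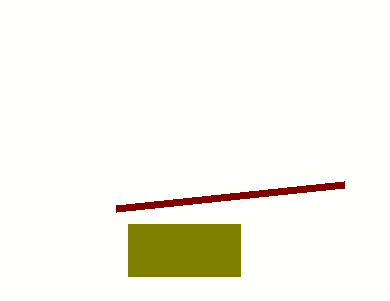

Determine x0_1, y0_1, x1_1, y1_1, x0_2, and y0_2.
x0_1 = 128, y0_1 = 224, x1_1 = 240, y1_1 = 276, x0_2 = 116, y0_2 = 208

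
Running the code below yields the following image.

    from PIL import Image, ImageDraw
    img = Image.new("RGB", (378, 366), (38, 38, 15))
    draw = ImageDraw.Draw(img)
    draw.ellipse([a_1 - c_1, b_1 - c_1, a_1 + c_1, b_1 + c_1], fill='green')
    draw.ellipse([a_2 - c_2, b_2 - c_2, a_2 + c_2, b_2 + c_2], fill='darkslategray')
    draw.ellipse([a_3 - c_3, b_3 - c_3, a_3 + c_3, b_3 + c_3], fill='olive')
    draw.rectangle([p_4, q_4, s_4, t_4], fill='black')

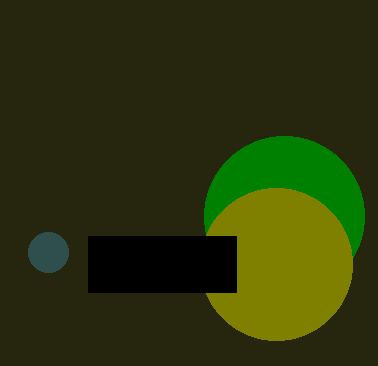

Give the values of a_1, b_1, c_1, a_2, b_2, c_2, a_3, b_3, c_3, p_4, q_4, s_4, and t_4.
a_1 = 284
b_1 = 216
c_1 = 80
a_2 = 48
b_2 = 252
c_2 = 20
a_3 = 276
b_3 = 264
c_3 = 76
p_4 = 88
q_4 = 236
s_4 = 236
t_4 = 292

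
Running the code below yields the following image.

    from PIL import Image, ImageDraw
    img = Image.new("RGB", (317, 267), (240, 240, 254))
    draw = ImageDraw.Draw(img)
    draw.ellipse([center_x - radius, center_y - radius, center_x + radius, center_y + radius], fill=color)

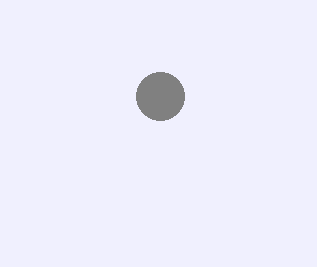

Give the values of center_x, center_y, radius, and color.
center_x = 160; center_y = 96; radius = 24; color = 'gray'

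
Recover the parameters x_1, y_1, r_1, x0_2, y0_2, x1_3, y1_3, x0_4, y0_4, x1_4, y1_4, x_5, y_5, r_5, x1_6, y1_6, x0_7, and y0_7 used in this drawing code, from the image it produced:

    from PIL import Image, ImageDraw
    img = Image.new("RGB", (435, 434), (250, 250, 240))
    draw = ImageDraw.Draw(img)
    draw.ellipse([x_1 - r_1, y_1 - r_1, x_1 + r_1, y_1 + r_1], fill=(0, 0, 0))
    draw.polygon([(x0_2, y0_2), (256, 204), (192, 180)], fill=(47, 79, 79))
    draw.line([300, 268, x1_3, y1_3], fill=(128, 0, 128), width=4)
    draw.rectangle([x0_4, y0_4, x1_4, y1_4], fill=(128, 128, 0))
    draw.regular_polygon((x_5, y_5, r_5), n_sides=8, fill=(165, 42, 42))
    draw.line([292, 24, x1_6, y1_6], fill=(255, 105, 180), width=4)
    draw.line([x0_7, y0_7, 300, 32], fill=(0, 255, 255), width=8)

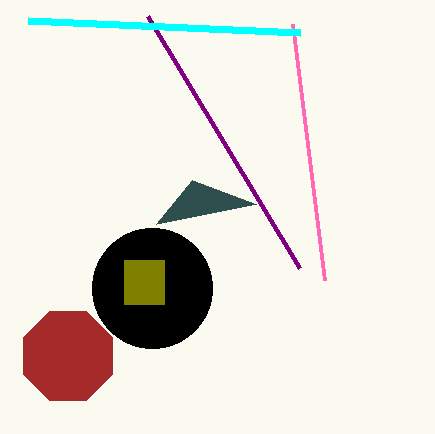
x_1 = 152, y_1 = 288, r_1 = 60, x0_2 = 156, y0_2 = 224, x1_3 = 148, y1_3 = 16, x0_4 = 124, y0_4 = 260, x1_4 = 164, y1_4 = 304, x_5 = 68, y_5 = 356, r_5 = 48, x1_6 = 324, y1_6 = 280, x0_7 = 28, y0_7 = 20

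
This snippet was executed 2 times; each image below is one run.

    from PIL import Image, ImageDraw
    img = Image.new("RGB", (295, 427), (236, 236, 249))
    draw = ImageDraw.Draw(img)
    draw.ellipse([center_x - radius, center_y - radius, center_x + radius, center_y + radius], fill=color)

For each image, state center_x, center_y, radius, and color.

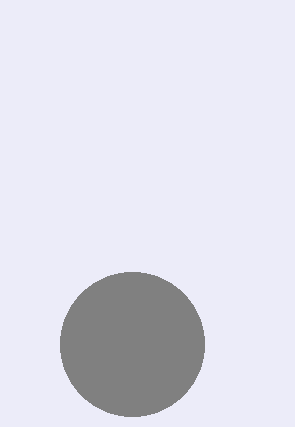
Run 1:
center_x = 132; center_y = 344; radius = 72; color = 'gray'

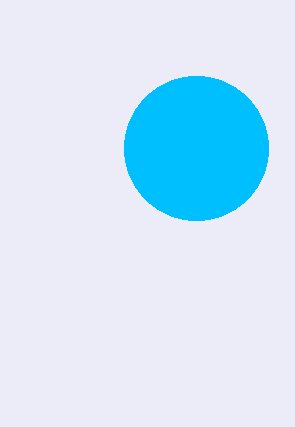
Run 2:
center_x = 196; center_y = 148; radius = 72; color = 'deepskyblue'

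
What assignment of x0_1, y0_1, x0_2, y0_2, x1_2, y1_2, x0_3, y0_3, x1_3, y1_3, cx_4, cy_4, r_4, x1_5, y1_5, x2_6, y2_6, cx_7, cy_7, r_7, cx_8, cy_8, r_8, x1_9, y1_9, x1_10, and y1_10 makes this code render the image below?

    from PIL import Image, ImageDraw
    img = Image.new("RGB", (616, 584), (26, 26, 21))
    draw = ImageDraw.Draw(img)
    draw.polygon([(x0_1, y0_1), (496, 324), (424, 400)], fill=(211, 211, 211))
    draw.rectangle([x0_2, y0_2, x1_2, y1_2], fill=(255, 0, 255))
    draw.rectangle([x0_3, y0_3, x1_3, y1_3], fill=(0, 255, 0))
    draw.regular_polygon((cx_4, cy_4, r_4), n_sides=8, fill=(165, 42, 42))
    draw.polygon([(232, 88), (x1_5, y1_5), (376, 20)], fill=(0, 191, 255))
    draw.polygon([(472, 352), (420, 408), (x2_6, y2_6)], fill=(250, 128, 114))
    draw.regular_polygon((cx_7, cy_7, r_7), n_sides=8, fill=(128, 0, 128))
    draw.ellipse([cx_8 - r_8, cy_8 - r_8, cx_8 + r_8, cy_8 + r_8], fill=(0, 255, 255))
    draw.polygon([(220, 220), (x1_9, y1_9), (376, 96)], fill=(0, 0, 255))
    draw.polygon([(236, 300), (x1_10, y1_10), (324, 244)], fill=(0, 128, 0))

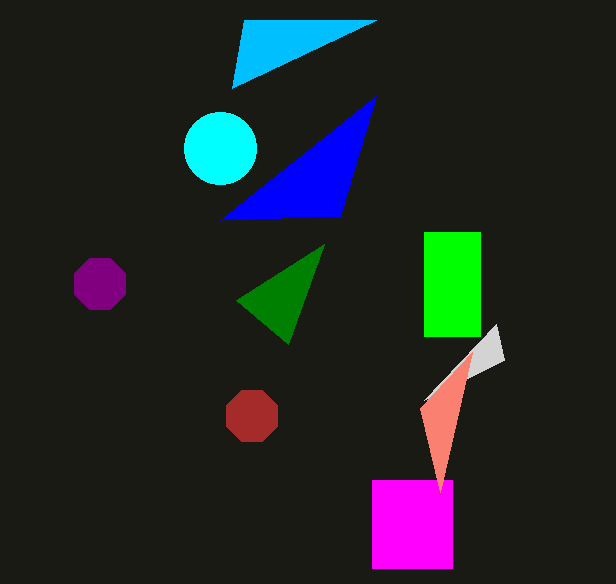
x0_1 = 504, y0_1 = 360, x0_2 = 372, y0_2 = 480, x1_2 = 452, y1_2 = 568, x0_3 = 424, y0_3 = 232, x1_3 = 480, y1_3 = 336, cx_4 = 252, cy_4 = 416, r_4 = 28, x1_5 = 244, y1_5 = 20, x2_6 = 440, y2_6 = 492, cx_7 = 100, cy_7 = 284, r_7 = 28, cx_8 = 220, cy_8 = 148, r_8 = 36, x1_9 = 340, y1_9 = 216, x1_10 = 288, y1_10 = 344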